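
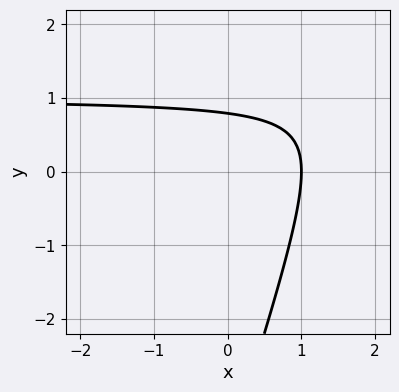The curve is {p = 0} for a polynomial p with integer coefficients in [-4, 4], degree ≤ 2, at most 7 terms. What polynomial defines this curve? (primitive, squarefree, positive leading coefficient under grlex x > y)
3*x*y - y^2 - 3*x - 3*y + 3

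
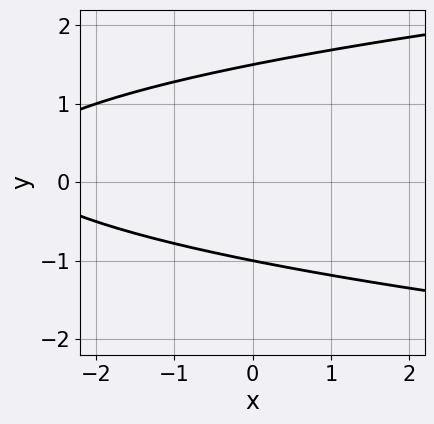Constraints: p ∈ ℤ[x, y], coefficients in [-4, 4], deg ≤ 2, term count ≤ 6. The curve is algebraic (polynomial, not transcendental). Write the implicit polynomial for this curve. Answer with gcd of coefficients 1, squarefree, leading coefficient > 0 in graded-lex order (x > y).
1. deg p = 2. No degree-1 curve has this shape.
2. From the axis intercepts and sections: it crosses the y-axis at the gridline y = -1; the curve avoids every integer x-axis point in the box.
3. Assembling these constraints gives the stated polynomial.

2*y^2 - x - y - 3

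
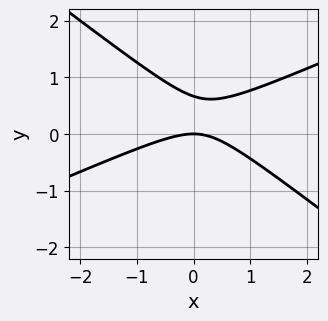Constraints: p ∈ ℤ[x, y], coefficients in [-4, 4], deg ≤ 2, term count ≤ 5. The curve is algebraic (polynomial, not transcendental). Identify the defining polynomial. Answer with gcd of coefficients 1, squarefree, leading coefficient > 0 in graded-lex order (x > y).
x^2 - x*y - 3*y^2 + 2*y

1. The degree is 2 — no degree-1 curve has this shape.
2. Checking where it meets the axes: one x-axis crossing is at x = 0; one y-axis crossing is at y = 0.
3. These observations pin down the coefficients.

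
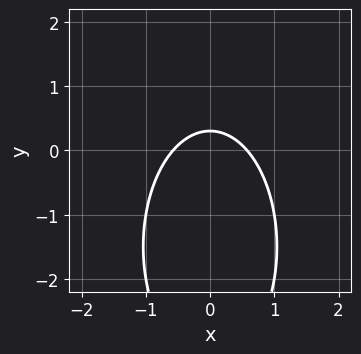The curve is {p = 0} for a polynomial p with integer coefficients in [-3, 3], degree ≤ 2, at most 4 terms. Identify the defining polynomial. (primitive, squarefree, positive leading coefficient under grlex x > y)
1. The degree is 2 — no degree-1 curve has this shape.
2. Symmetries: mirror symmetry x ↦ −x ⇒ only even powers of x.
3. Fitting integer coefficients to these (and the overall shape) gives p.

3*x^2 + y^2 + 3*y - 1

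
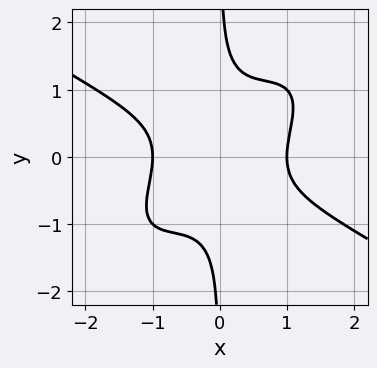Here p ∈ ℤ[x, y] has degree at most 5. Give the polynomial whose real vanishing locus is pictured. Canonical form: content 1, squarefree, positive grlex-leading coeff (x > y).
x^4 - 2*x^2*y^2 + 2*x*y^3 - 1

(a) The degree is 4 — no degree-3 curve has this shape.
(b) From the visible intercepts: the curve avoids every integer y-axis point in the box; the x-axis gridline crossings are at x ∈ {-1, 1}.
(c) Solving for integer coefficients yields p as stated.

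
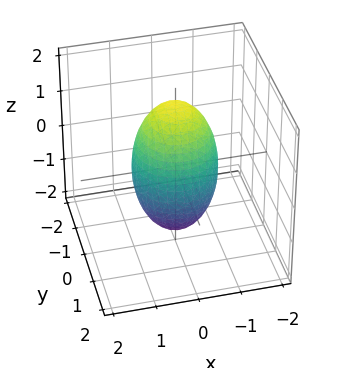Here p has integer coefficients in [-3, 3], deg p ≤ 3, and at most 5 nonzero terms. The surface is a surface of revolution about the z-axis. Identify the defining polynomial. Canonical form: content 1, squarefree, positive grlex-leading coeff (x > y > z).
First, the degree is 2 — a generic line meets the surface in up to 2 points.
Next, by symmetry, every cross-section ⟂ z is a circle, so x, y appear only via x² + y².
Then, observable constraints: a circular section at z = 1 has radius between 0 and 1; the y-axis gridline crossings are at y ∈ {-1, 1}.
Finally, putting this together gives p. Check: (-1, 0, 0) on the x-axis lies on the surface, and p(-1, 0, 0) = 0. ✓

3*x^2 + 3*y^2 + z^2 - 3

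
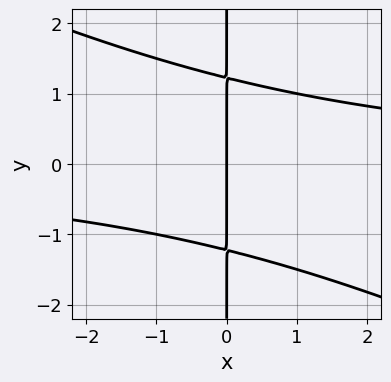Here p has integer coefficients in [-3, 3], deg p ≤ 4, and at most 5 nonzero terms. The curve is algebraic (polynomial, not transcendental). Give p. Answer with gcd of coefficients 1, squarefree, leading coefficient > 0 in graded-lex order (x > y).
x^2*y + 2*x*y^2 - 3*x

1. The degree is 3 — no degree-2 curve has this shape.
2. From the axis intercepts and sections: one x-axis crossing is at x = 0; every point of the y-axis in the box is on the curve.
3. These observations pin down the coefficients.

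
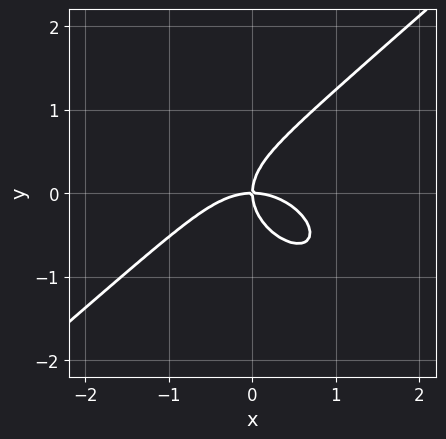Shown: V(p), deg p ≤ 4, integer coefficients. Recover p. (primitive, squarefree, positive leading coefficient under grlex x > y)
2*x^3 - 3*y^3 + 3*x*y

(a) deg p = 3.
(b) From the visible intercepts: it meets the y-axis at y = 0 (among the integer gridlines); it crosses the x-axis at the gridline x = 0.
(c) Fitting integer coefficients to these (and the overall shape) gives p.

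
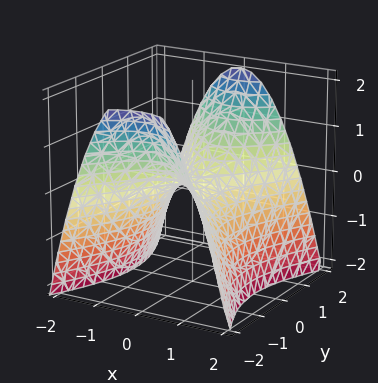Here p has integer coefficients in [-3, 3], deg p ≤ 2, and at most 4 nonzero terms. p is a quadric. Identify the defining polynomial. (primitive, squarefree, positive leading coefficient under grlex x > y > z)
2*x^2 - y^2 + 2*z

Degree: a hyperbolic paraboloid; a quadric, so deg p = 2.
Symmetries: it's symmetric under y → −y, forcing even powers of y; the x ↦ −x reflection is a symmetry, so x appears only in even powers.
From the axis intercepts and sections: it meets the z-axis at z = 0 (among the integer gridlines); it crosses the y-axis at the gridline y = 0.
Fitting integer coefficients to these (and the overall shape) gives p.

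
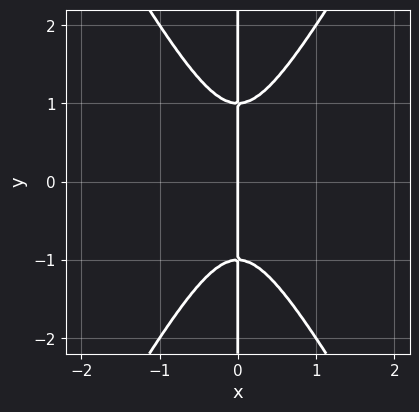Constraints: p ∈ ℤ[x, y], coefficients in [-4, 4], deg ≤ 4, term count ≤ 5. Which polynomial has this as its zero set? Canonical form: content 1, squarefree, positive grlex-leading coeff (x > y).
3*x^3 - x*y^2 + x

Degree: the shape is more complex than any degree-2 curve, so deg p = 3.
Symmetries: the y ↦ −y reflection is a symmetry, so y appears only in even powers.
From the axis intercepts and sections: every point of the y-axis in the box is on the curve; it crosses the x-axis at the gridline x = 0.
Fitting integer coefficients to these (and the overall shape) gives p.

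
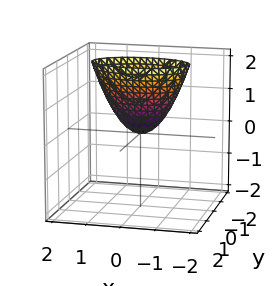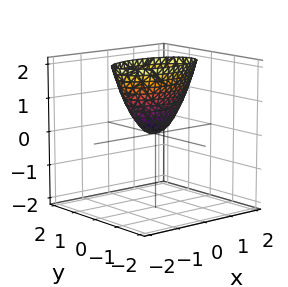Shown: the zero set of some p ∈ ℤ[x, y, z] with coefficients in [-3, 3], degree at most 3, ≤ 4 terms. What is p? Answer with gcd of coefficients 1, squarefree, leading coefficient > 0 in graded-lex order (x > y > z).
(a) Degree: a paraboloid; a quadric, so deg p = 2.
(b) Symmetries: it's symmetric under y → −y, forcing even powers of y; the x ↦ −x reflection is a symmetry, so x appears only in even powers.
(c) Reading off the gridlines: it meets the x-axis at x = 0 (among the integer gridlines); it crosses the y-axis at the gridline y = 0; it meets the z-axis at z = 0 (among the integer gridlines).
(d) Solving for integer coefficients yields p as stated.

x^2 + 3*y^2 - z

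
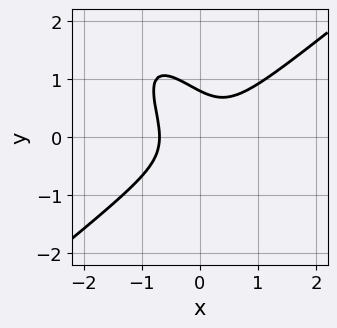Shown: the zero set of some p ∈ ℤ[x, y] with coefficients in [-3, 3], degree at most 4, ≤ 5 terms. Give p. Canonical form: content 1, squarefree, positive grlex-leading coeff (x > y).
3*x^3 - 3*x*y^2 - 2*y^3 + 1

(a) deg p = 3.
(b) Matching integer coefficients to the picture gives p.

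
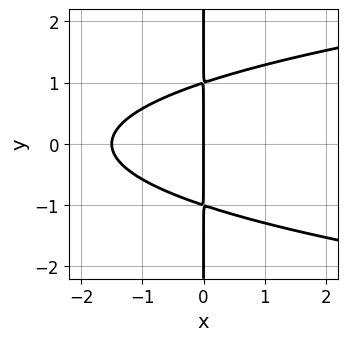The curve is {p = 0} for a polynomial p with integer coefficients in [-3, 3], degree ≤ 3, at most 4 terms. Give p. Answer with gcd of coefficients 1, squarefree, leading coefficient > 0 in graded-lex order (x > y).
3*x*y^2 - 2*x^2 - 3*x

The degree is 3 — a generic line meets the curve in up to 3 points.
Symmetries: the y ↦ −y reflection is a symmetry, so y appears only in even powers.
Observable constraints: it crosses the x-axis at the gridline x = 0; the visible y-axis segment lies entirely on the curve.
These observations pin down the coefficients.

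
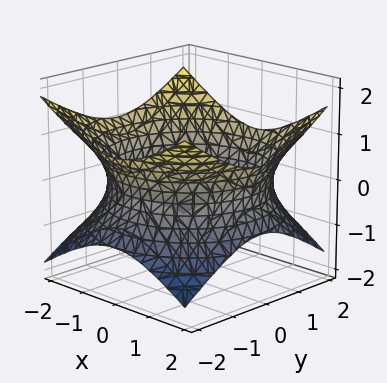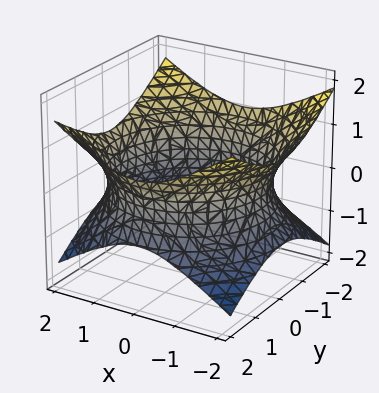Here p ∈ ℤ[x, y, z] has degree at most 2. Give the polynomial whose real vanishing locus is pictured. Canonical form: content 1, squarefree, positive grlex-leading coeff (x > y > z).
The degree is 2 — one connected sheet with a waist; a quadric.
Symmetries: rotational symmetry about the z-axis ⇒ p depends on x, y only through x² + y²; the z ↦ −z reflection is a symmetry, so z appears only in even powers.
Against the integer gridlines: it misses every integer gridline on the z-axis; a circular section at z = 0 has radius between 1 and 2.
Fitting integer coefficients to these (and the overall shape) gives p.

x^2 + y^2 - 2*z^2 - 3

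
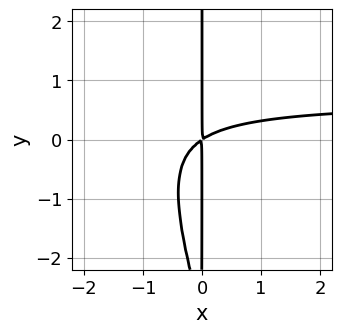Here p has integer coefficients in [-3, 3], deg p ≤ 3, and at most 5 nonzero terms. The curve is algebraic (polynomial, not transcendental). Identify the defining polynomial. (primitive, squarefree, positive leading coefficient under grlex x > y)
3*x^2*y + x*y^2 - 2*x^2 + 3*x*y

First, deg p = 3. No degree-2 curve has this shape.
Then, against the integer gridlines: every point of the y-axis in the box is on the curve.
Finally, matching integer coefficients to the picture gives p.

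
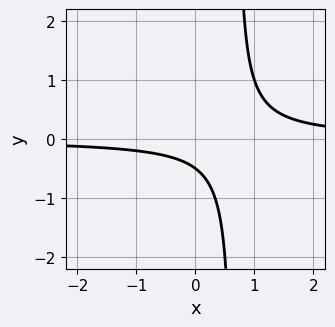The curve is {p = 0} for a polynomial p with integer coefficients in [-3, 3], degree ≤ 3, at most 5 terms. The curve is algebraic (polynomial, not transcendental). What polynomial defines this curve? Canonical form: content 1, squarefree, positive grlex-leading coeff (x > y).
The degree is 2 — no degree-1 curve has this shape.
From the visible intercepts: it misses every integer gridline on the x-axis.
These observations pin down the coefficients.

3*x*y - 2*y - 1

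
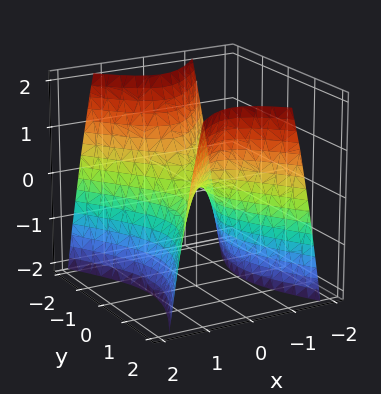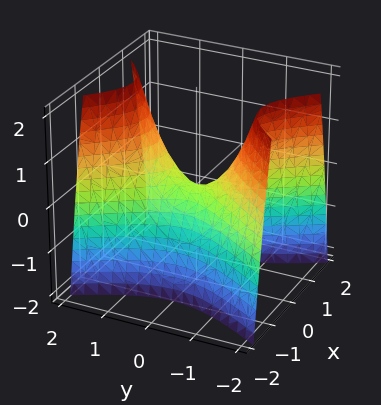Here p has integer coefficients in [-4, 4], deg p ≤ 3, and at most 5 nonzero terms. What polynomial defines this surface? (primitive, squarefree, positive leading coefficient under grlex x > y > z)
2*x^2 - y^2 + z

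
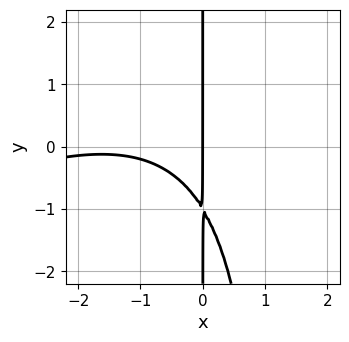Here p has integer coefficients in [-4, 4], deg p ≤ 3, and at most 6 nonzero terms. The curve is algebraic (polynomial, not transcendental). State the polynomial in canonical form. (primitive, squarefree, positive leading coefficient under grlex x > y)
(a) deg p = 3. The shape is more complex than any degree-2 curve.
(b) Against the integer gridlines: every point of the y-axis in the box is on the curve; one x-axis crossing is at x = 0.
(c) Matching integer coefficients to the picture gives p.

x^3 - 2*x^2*y + 3*x^2 + 3*x*y + 3*x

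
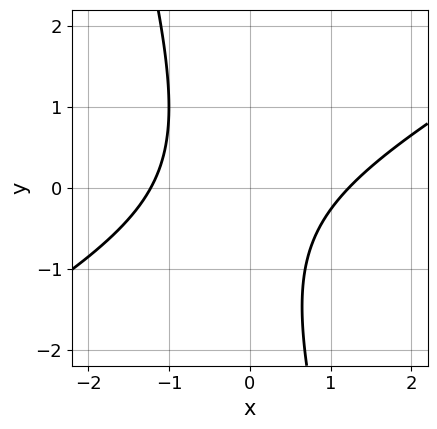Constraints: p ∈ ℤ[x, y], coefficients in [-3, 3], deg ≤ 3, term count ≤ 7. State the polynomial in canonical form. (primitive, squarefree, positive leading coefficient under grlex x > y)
2*x^2 - 3*x*y - y^2 - y - 3

deg p = 2. No degree-1 curve has this shape.
From the visible intercepts: it misses every integer gridline on the y-axis.
Assembling these constraints gives the stated polynomial.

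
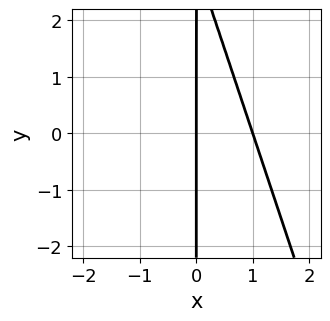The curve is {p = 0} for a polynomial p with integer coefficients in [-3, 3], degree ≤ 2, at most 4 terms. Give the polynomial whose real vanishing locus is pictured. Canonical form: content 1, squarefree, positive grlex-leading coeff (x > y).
3*x^2 + x*y - 3*x

(a) deg p = 2. A generic line meets the curve in up to 2 points.
(b) From the axis intercepts and sections: among the integer gridlines, it crosses the x-axis at x ∈ {0, 1}; every point of the y-axis in the box is on the curve.
(c) These observations pin down the coefficients.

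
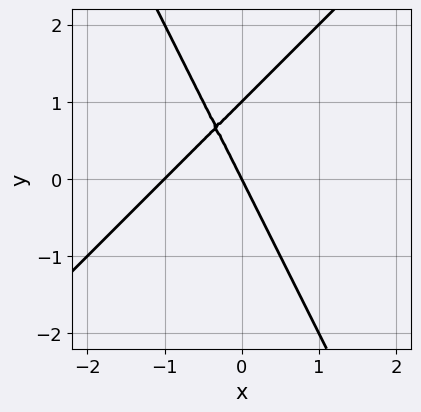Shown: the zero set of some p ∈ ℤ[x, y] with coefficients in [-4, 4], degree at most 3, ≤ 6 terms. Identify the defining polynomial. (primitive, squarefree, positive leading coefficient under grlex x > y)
2*x^2 - x*y - y^2 + 2*x + y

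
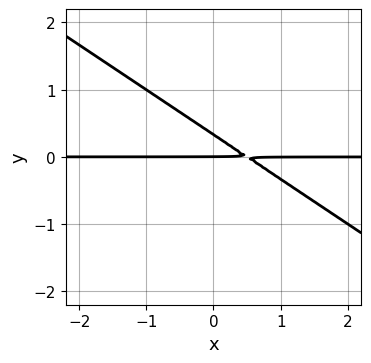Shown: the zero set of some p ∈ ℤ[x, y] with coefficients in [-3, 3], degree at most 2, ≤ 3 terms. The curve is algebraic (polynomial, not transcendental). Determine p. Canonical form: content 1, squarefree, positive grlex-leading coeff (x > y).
Degree: the shape is more complex than any degree-1 curve, so deg p = 2.
Observable constraints: every point of the x-axis in the box is on the curve; one y-axis crossing is at y = 0.
Together with the visible shape, these determine p as stated.

2*x*y + 3*y^2 - y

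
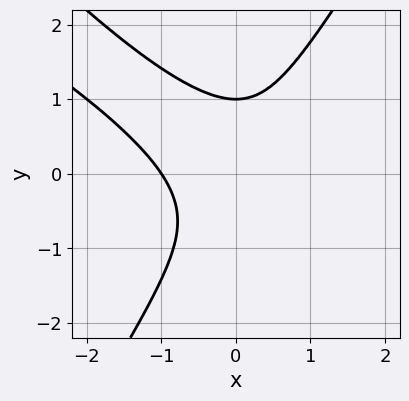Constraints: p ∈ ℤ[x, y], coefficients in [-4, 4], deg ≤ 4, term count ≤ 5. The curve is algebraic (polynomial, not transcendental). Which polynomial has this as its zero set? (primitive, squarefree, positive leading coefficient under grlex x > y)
First, degree: the shape is more complex than any degree-2 curve, so deg p = 3.
Then, checking where it meets the axes: one x-axis crossing is at x = -1; it meets the y-axis at y = 1 (among the integer gridlines).
Finally, these observations pin down the coefficients.

x^3 + 2*x^2*y - y^3 + 1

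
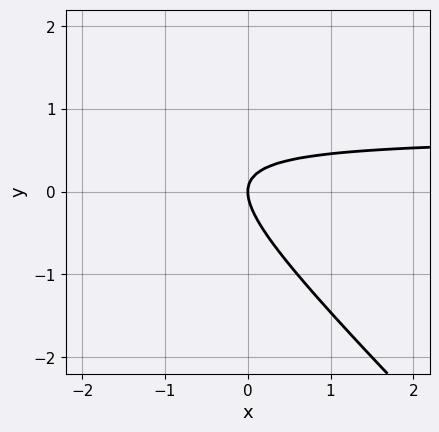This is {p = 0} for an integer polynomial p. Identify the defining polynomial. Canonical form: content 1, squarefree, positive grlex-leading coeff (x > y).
3*x*y + 3*y^2 - 2*x

deg p = 2.
From the visible intercepts: one x-axis crossing is at x = 0; one y-axis crossing is at y = 0.
Fitting integer coefficients to these (and the overall shape) gives p.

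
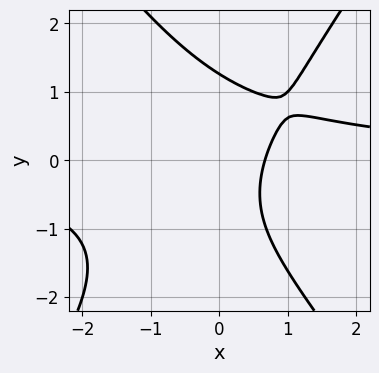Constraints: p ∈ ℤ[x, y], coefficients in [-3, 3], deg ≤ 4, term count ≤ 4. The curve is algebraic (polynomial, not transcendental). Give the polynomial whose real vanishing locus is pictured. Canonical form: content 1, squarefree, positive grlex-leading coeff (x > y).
(a) The degree is 3 — the shape is more complex than any degree-2 curve.
(b) Solving for integer coefficients yields p as stated.

2*x^2*y - y^3 - 3*x + 2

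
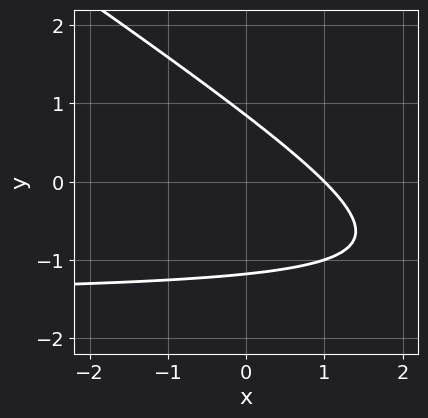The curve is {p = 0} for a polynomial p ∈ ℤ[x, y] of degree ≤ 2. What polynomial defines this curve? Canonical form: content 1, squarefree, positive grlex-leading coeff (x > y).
2*x*y + 3*y^2 + 3*x + y - 3

1. Degree: no degree-1 curve has this shape, so deg p = 2.
2. From the axis intercepts and sections: it meets the x-axis at x = 1 (among the integer gridlines).
3. Solving for integer coefficients yields p as stated.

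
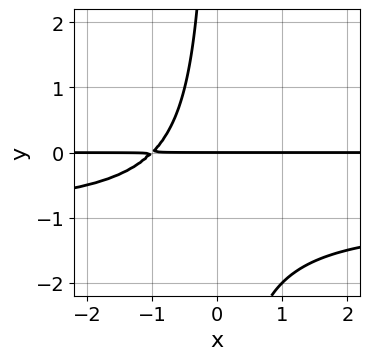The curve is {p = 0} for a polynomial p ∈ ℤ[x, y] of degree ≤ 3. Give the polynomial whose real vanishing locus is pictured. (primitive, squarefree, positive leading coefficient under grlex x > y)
(a) deg p = 3.
(b) From the visible intercepts: the visible x-axis segment lies entirely on the curve; it crosses the y-axis at the gridline y = 0.
(c) Fitting integer coefficients to these (and the overall shape) gives p.

x*y^2 + x*y + y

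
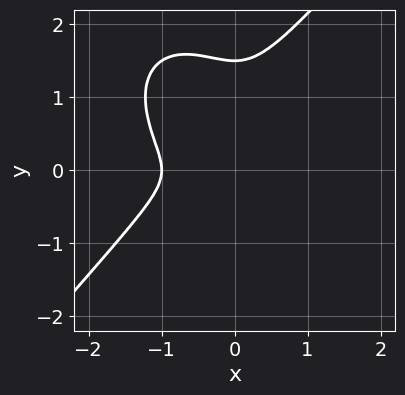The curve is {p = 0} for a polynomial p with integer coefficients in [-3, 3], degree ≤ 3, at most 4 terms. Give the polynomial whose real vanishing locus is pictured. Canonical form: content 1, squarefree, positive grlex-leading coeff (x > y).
The degree is 3 — no degree-2 curve has this shape.
Reading off the gridlines: one x-axis crossing is at x = -1.
Matching integer coefficients to the picture gives p.

3*x^3 - 2*y^3 + 3*x^2 + 3*y^2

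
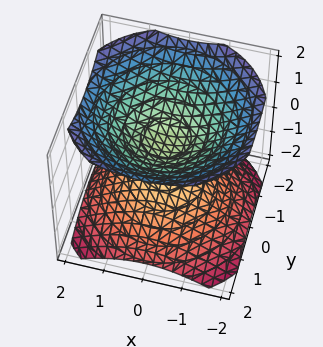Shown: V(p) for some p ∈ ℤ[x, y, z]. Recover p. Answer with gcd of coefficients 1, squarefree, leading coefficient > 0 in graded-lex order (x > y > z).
First, there are 2 components.
Next, deg p = 2.
Next, symmetries: mirror symmetry z ↦ −z ⇒ only even powers of z; rotational symmetry about the z-axis ⇒ p depends on x, y only through x² + y².
Next, against the integer gridlines: no y-intercept at any integer in the box; it misses every integer gridline on the x-axis.
Finally, solving for integer coefficients yields p as stated.

2*x^2 + 2*y^2 - 3*z^2 + 1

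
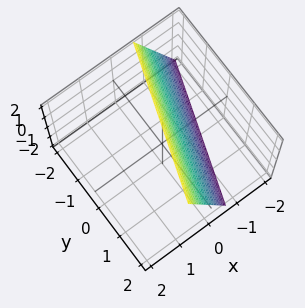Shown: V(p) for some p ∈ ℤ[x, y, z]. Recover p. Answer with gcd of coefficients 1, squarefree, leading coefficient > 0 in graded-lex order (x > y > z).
3*x - y - z + 2

First, degree: the surface is flat (a plane), so deg p = 1.
Then, reading off the gridlines: it crosses the z-axis at the gridline z = 2; one y-axis crossing is at y = 2.
Finally, the integer polynomial consistent with all of this is the stated p.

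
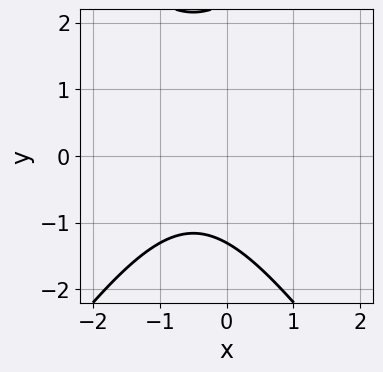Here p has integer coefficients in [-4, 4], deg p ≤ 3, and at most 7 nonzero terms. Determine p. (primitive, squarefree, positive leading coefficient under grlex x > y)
2*x^2 - y^2 + 2*x + y + 3

The degree is 2 — the shape is more complex than any degree-1 curve.
Checking where it meets the axes: no x-intercept at any integer in the box.
Matching integer coefficients to the picture gives p.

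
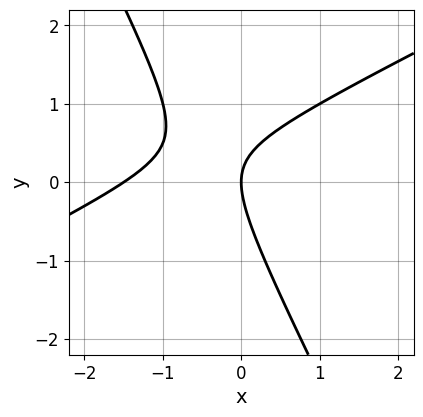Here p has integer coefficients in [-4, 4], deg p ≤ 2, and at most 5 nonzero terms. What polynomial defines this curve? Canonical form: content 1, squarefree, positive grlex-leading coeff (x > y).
2*x^2 - 3*x*y - 2*y^2 + 3*x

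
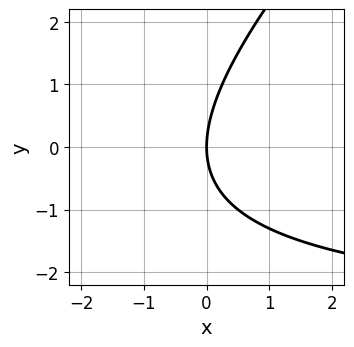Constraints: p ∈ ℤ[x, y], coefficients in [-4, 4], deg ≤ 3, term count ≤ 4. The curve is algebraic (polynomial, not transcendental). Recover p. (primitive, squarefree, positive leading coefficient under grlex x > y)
x*y - y^2 + 3*x

First, the degree is 2 — a generic line meets the curve in up to 2 points.
Next, from the visible intercepts: it meets the x-axis at x = 0 (among the integer gridlines); it crosses the y-axis at the gridline y = 0.
Finally, putting this together gives p.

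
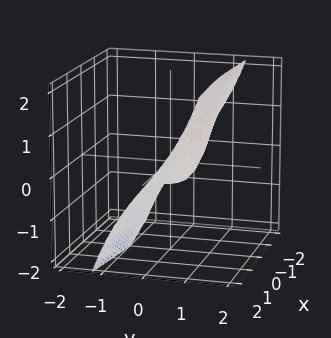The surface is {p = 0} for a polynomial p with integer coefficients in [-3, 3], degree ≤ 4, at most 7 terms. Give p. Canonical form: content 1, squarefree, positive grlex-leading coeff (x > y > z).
1. The degree is 3 — a generic line meets the surface in up to 3 points.
2. Observable constraints: the surface avoids every integer x-axis point in the box.
3. These observations pin down the coefficients.

3*x^2*y - 2*x^2*z + 3*y^3 - 2*z - 1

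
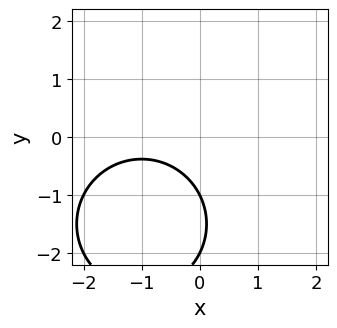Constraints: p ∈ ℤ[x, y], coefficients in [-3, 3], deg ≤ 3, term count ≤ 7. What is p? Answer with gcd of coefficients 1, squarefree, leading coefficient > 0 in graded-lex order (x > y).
(a) deg p = 2. No degree-1 curve has this shape.
(b) Observable constraints: among the integer gridlines, it crosses the y-axis at y ∈ {-2, -1}; no x-intercept at any integer in the box.
(c) Putting this together gives p.

x^2 + y^2 + 2*x + 3*y + 2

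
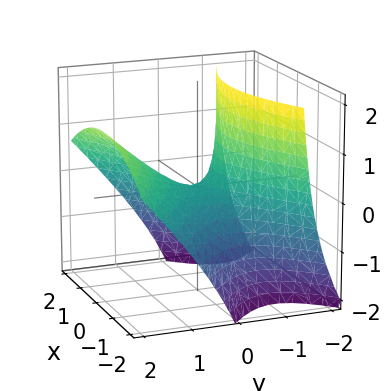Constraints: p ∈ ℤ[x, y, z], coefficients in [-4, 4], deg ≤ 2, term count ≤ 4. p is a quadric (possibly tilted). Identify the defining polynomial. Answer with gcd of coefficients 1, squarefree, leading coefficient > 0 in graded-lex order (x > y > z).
First, degree: the shape is more complex than any degree-1 surface, so deg p = 2.
Next, from the visible intercepts: one z-axis crossing is at z = 0; it meets the y-axis at y = 0 (among the integer gridlines); it meets the x-axis at x = 0 (among the integer gridlines).
Finally, the integer polynomial consistent with all of this is the stated p.

x^2 - 2*y^2 + 2*y*z + 2*z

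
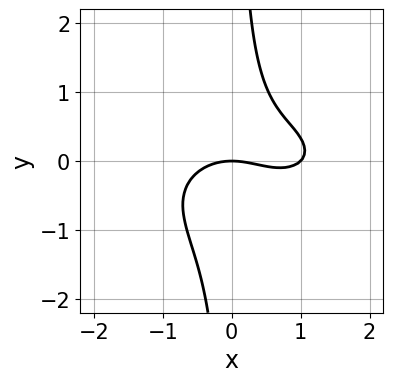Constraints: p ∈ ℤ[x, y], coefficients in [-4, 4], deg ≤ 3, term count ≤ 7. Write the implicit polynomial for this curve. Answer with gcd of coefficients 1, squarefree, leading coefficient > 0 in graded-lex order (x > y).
x^3 + 3*x*y^2 - x^2 + x*y - 2*y

First, degree: the shape is more complex than any degree-2 curve, so deg p = 3.
Next, checking where it meets the axes: one y-axis crossing is at y = 0; among the integer gridlines, it crosses the x-axis at x ∈ {0, 1}.
Finally, solving for integer coefficients yields p as stated.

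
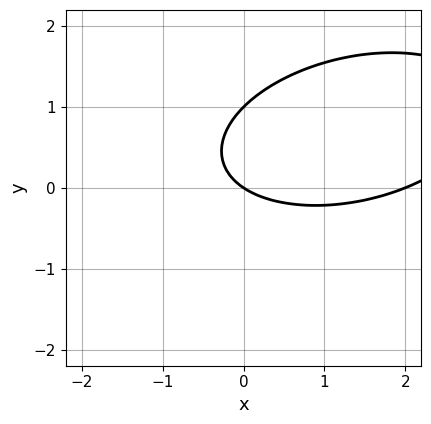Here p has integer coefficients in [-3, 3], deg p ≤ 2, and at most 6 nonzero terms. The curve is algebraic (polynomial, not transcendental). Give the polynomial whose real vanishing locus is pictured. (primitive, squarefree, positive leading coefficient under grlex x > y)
deg p = 2. No degree-1 curve has this shape.
From the visible intercepts: among the integer gridlines, it crosses the y-axis at y ∈ {0, 1}; among the integer gridlines, it crosses the x-axis at x ∈ {0, 2}.
Together with the visible shape, these determine p as stated.

x^2 - x*y + 3*y^2 - 2*x - 3*y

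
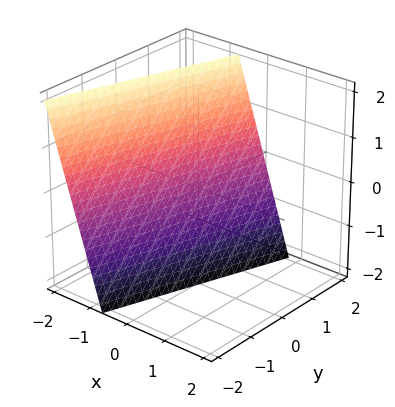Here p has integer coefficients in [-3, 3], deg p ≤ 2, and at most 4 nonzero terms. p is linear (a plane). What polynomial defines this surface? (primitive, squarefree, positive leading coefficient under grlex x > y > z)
3*x - y + z + 2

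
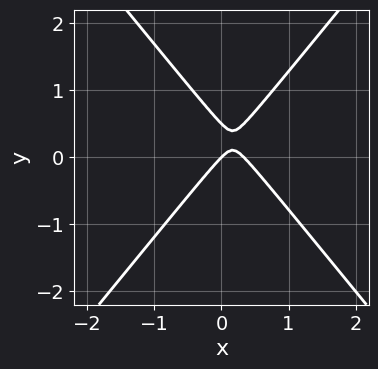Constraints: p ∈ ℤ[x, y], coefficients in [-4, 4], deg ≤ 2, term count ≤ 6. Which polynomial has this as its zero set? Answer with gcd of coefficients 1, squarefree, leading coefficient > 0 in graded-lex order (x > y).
1. deg p = 2. The shape is more complex than any degree-1 curve.
2. From the axis intercepts and sections: it crosses the y-axis at the gridline y = 0; it meets the x-axis at x = 0 (among the integer gridlines).
3. Together with the visible shape, these determine p as stated.

3*x^2 - 2*y^2 - x + y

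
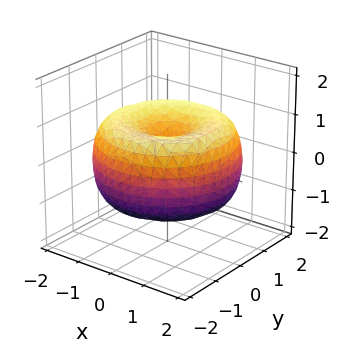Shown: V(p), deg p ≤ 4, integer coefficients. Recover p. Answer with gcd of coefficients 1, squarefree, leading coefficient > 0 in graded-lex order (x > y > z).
x^4 + 2*x^2*y^2 + y^4 - 3*x^2 - 3*y^2 + 3*z^2 - 1

Degree: the shape is more complex than any degree-3 surface, so deg p = 4.
Symmetries: every cross-section ⟂ z is a circle, so x, y appear only via x² + y².
Observable constraints: a circular section at z = 1 has radius exactly 1.
The integer polynomial consistent with all of this is the stated p.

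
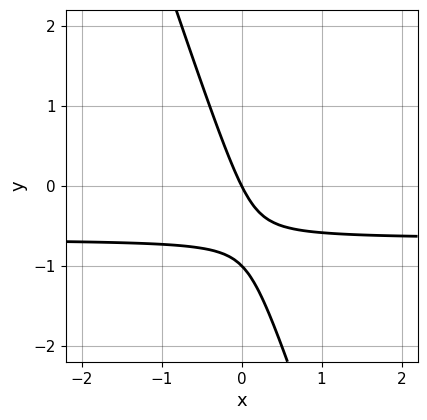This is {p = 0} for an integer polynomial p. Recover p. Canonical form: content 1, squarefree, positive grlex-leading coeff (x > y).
1. Degree: no degree-1 curve has this shape, so deg p = 2.
2. Checking where it meets the axes: it crosses the x-axis at the gridline x = 0; the y-axis gridline crossings are at y ∈ {-1, 0}.
3. Solving for integer coefficients yields p as stated.

3*x*y + y^2 + 2*x + y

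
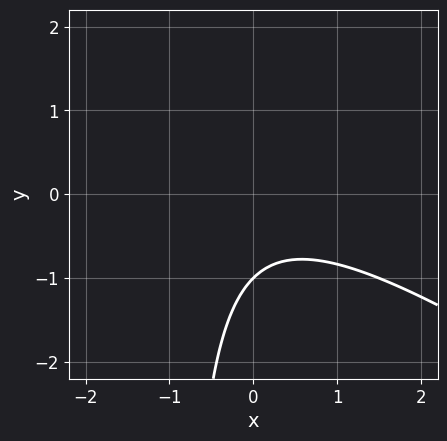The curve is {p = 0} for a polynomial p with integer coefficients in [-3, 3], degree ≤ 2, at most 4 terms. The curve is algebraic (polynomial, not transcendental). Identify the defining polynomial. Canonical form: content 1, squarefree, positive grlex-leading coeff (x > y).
(a) The degree is 2 — no degree-1 curve has this shape.
(b) From the visible intercepts: one y-axis crossing is at y = -1; the curve avoids every integer x-axis point in the box.
(c) Together with the visible shape, these determine p as stated.

2*x^2 + 3*x*y + 3*y + 3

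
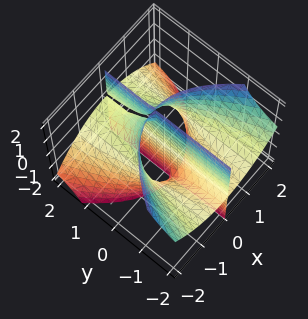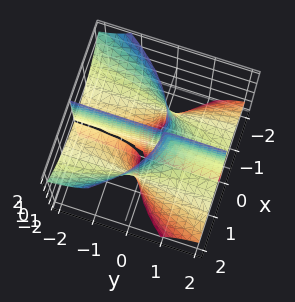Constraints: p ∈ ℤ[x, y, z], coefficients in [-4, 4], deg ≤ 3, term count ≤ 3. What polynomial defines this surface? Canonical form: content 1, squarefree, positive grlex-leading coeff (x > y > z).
I count 2 distinct pieces. They look like related sheets of one shape, so recover p as a whole.
deg p = 3. A generic line meets the surface in up to 3 points.
Reading off the gridlines: every point of the y-axis in the box is on the surface; every point of the z-axis in the box is on the surface; among the integer gridlines, it crosses the x-axis at x ∈ {-1, 0, 1}.
Together with the visible shape, these determine p as stated.

2*x^3 + 3*x*y*z - 2*x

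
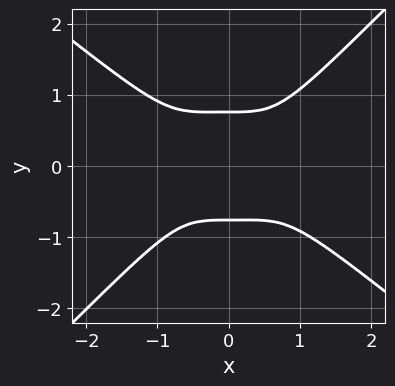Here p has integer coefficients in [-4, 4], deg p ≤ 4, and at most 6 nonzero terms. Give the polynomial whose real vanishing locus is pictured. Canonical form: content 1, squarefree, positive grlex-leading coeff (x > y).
deg p = 4. The shape is more complex than any degree-3 curve.
Against the integer gridlines: no x-intercept at any integer in the box.
Assembling these constraints gives the stated polynomial.

2*x^4 + x^3*y - 3*y^4 + 1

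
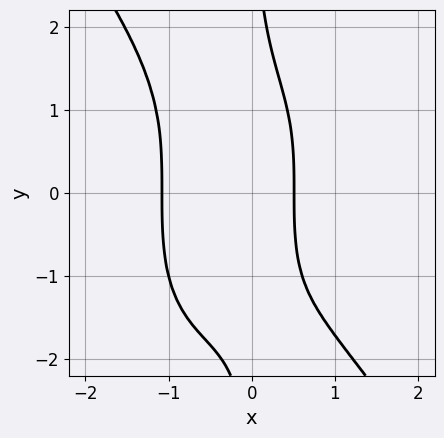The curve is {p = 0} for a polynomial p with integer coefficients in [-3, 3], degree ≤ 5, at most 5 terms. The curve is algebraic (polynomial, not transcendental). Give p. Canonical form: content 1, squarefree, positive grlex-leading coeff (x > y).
3*x^4 + x*y^3 + x^2 + 3*x - 2

(a) The degree is 4 — the shape is more complex than any degree-3 curve.
(b) From the axis intercepts and sections: the curve avoids every integer y-axis point in the box.
(c) These observations pin down the coefficients.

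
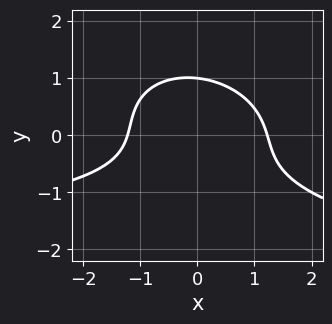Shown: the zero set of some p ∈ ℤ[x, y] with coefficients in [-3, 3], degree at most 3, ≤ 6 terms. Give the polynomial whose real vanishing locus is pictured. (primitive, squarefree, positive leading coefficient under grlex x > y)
1. The degree is 3 — no degree-2 curve has this shape.
2. From the visible intercepts: it meets the y-axis at y = 1 (among the integer gridlines).
3. The integer polynomial consistent with all of this is the stated p.

x^2*y + x*y^2 + 3*y^3 + 2*x^2 - 3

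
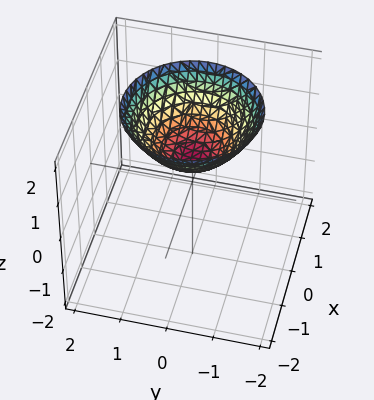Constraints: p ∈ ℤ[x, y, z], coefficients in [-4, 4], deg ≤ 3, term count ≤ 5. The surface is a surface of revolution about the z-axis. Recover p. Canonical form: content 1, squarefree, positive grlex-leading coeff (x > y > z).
1. deg p = 2. A generic line meets the surface in up to 2 points.
2. By symmetry, every cross-section ⟂ z is a circle, so x, y appear only via x² + y².
3. Reading off the gridlines: no y-intercept at any integer in the box; a circular section at z = 1 has radius between 0 and 1; the surface avoids every integer x-axis point in the box.
4. Together with the visible shape, these determine p as stated.

2*x^2 + 2*y^2 - 3*z + 2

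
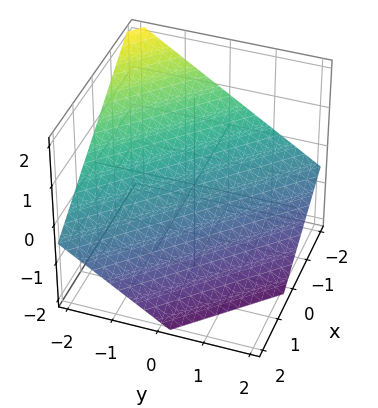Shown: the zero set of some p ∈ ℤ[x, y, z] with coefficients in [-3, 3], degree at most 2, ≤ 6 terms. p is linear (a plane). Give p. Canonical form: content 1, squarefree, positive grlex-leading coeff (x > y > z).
(a) Degree: every cross-section is a straight line — this is a plane, so deg p = 1.
(b) Against the integer gridlines: it crosses the x-axis at the gridline x = -1; it meets the y-axis at y = -1 (among the integer gridlines).
(c) Assembling these constraints gives the stated polynomial.

2*x + 2*y + 3*z + 2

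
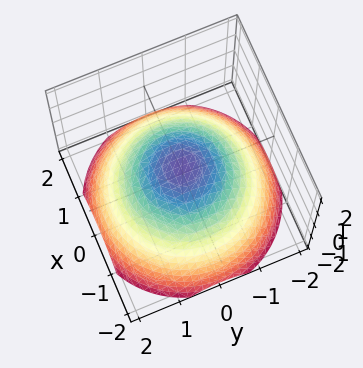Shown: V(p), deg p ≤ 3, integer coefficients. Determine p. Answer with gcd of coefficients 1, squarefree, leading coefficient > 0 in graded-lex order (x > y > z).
1. Degree: no degree-1 surface has this shape, so deg p = 2.
2. Symmetry: every cross-section ⟂ z is a circle, so x, y appear only via x² + y².
3. Checking where it meets the axes: among the integer gridlines, it crosses the y-axis at y ∈ {-1, 1}; among the integer gridlines, it crosses the x-axis at x ∈ {-1, 1}; a circular section at z = 0 has radius exactly 1.
4. Putting this together gives p.

x^2 + y^2 + 2*z - 1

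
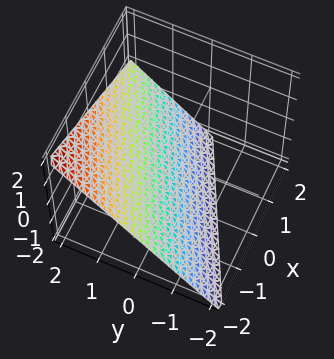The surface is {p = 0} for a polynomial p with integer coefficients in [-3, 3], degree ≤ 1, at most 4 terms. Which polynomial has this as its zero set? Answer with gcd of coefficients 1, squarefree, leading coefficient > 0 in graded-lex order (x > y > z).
x - 2*y + 2*z + 2

First, degree: every cross-section is a straight line — this is a plane, so deg p = 1.
Then, reading off the gridlines: one x-axis crossing is at x = -2; it crosses the z-axis at the gridline z = -1; it meets the y-axis at y = 1 (among the integer gridlines).
Finally, the integer polynomial consistent with all of this is the stated p.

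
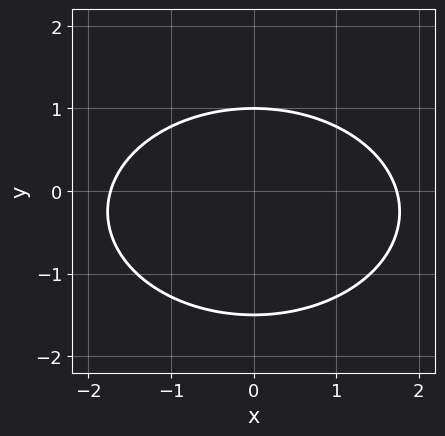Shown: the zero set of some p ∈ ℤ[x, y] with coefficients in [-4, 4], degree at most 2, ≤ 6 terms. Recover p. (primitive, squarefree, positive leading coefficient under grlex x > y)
(a) Degree: a generic line meets the curve in up to 2 points, so deg p = 2.
(b) Symmetries: the x ↦ −x reflection is a symmetry, so x appears only in even powers.
(c) From the visible intercepts: it meets the y-axis at y = 1 (among the integer gridlines).
(d) Solving for integer coefficients yields p as stated.

x^2 + 2*y^2 + y - 3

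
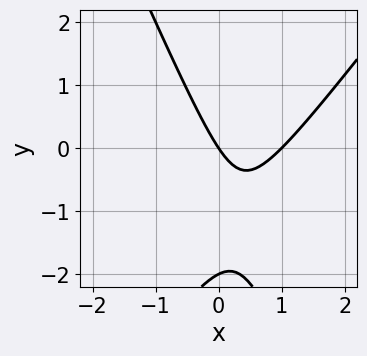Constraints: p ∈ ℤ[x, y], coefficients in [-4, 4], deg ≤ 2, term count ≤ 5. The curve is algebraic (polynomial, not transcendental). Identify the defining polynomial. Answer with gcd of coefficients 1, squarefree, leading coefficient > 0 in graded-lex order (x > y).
3*x^2 - x*y - y^2 - 3*x - 2*y

(a) Degree: a generic line meets the curve in up to 2 points, so deg p = 2.
(b) From the axis intercepts and sections: among the integer gridlines, it crosses the y-axis at y ∈ {-2, 0}; among the integer gridlines, it crosses the x-axis at x ∈ {0, 1}.
(c) Putting this together gives p.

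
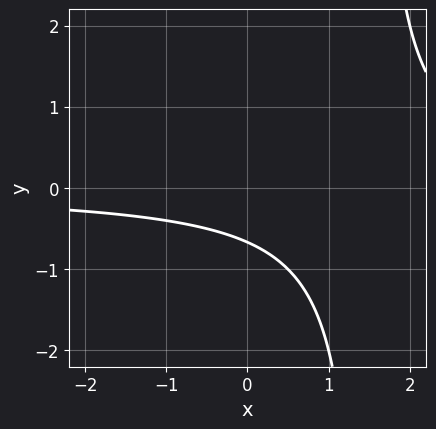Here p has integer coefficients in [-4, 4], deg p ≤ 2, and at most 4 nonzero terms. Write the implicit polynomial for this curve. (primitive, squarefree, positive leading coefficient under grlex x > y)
2*x*y - 3*y - 2

Degree: a generic line meets the curve in up to 2 points, so deg p = 2.
Checking where it meets the axes: the curve avoids every integer x-axis point in the box.
These observations pin down the coefficients.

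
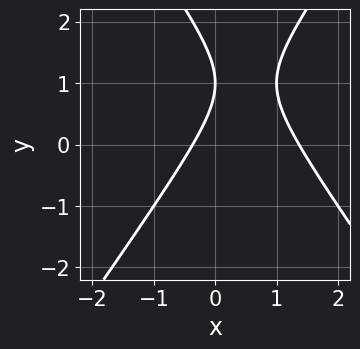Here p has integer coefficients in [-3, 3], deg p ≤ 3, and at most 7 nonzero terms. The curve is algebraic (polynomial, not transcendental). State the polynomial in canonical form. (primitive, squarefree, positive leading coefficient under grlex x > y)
2*x^2 - y^2 - 2*x + 2*y - 1

(a) The degree is 2 — the shape is more complex than any degree-1 curve.
(b) From the visible intercepts: it meets the y-axis at y = 1 (among the integer gridlines).
(c) The integer polynomial consistent with all of this is the stated p.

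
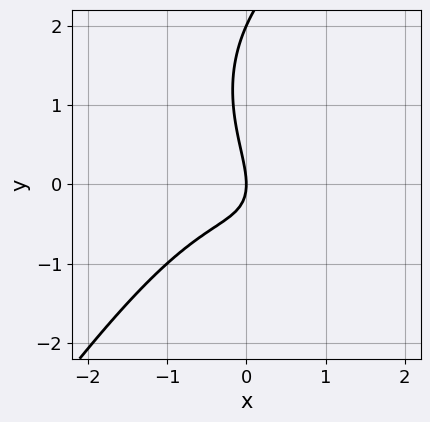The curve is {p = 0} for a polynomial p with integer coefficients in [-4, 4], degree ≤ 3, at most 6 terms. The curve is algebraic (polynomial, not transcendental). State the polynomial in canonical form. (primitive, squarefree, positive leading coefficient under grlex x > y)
3*x^3 - y^3 + 3*x*y + 2*y^2 + 3*x

1. deg p = 3.
2. Observable constraints: one x-axis crossing is at x = 0; the y-axis gridline crossings are at y ∈ {0, 2}.
3. Matching integer coefficients to the picture gives p.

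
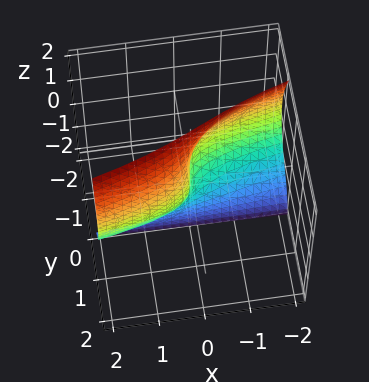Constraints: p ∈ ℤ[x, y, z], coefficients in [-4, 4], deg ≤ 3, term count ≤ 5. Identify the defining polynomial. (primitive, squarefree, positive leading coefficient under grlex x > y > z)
3*y^3 + 2*y*z^2 - x*z + y^2 - 2*x

First, degree: the shape is more complex than any degree-2 surface, so deg p = 3.
Then, from the axis intercepts and sections: every point of the z-axis in the box is on the surface; it meets the y-axis at y = 0 (among the integer gridlines); it meets the x-axis at x = 0 (among the integer gridlines).
Finally, assembling these constraints gives the stated polynomial.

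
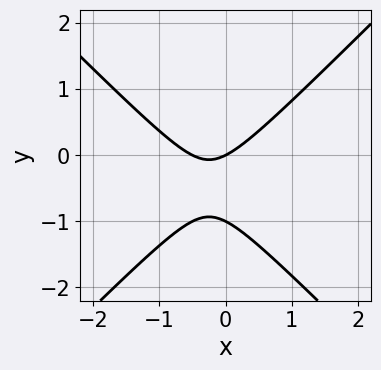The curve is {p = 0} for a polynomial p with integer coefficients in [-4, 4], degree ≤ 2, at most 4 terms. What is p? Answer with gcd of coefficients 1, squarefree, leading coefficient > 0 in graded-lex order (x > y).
(a) The degree is 2 — a generic line meets the curve in up to 2 points.
(b) Reading off the gridlines: it crosses the x-axis at the gridline x = 0; the y-axis gridline crossings are at y ∈ {-1, 0}.
(c) These observations pin down the coefficients.

2*x^2 - 2*y^2 + x - 2*y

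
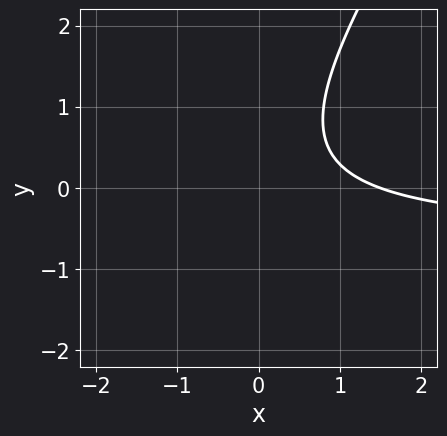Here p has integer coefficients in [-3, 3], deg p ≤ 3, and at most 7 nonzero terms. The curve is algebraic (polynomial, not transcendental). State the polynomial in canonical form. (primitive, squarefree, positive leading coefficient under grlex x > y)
3*x*y - 2*y^2 + 2*x + y - 3

1. Degree: the shape is more complex than any degree-1 curve, so deg p = 2.
2. From the visible intercepts: it misses every integer gridline on the y-axis.
3. Putting this together gives p.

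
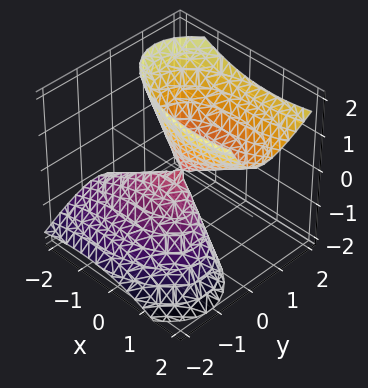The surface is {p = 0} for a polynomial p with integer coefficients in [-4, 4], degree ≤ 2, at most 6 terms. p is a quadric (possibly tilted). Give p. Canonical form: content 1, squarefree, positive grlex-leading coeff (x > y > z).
x^2 - x*z + 3*y^2 - 3*y*z - z^2

1. Degree: the shape is more complex than any degree-1 surface, so deg p = 2.
2. From the visible intercepts: it crosses the z-axis at the gridline z = 0; it meets the y-axis at y = 0 (among the integer gridlines); one x-axis crossing is at x = 0.
3. Solving for integer coefficients yields p as stated.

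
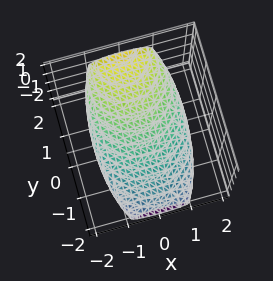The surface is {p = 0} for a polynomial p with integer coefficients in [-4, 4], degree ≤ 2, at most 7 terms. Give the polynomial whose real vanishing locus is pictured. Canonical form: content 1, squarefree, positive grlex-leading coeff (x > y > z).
x^2 + y^2 - 3*y*z + 3*z^2 - 2

1. deg p = 2. The shape is more complex than any degree-1 surface.
2. The integer polynomial consistent with all of this is the stated p.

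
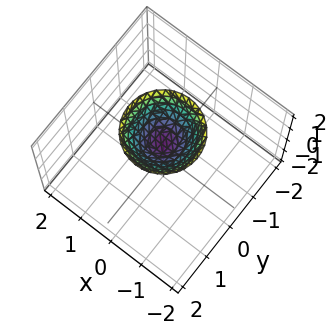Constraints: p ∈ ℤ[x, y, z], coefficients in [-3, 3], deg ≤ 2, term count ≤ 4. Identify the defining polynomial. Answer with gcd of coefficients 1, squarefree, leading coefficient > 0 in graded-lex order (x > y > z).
x^2 + y^2 - z + 1

(a) Degree: no degree-1 surface has this shape, so deg p = 2.
(b) By symmetry, the surface is invariant under rotation about z: p = q(x² + y², z).
(c) From the visible intercepts: it misses every integer gridline on the y-axis; no x-intercept at any integer in the box; a circular section at z = 2 has radius exactly 1; it crosses the z-axis at the gridline z = 1.
(d) Together with the visible shape, these determine p as stated.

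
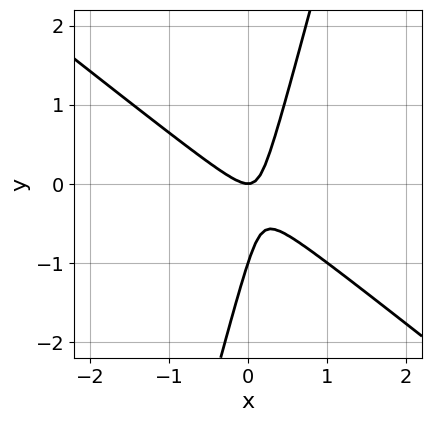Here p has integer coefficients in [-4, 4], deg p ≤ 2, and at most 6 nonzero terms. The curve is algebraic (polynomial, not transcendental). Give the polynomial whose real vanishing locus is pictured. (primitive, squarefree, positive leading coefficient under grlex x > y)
First, the degree is 2 — a generic line meets the curve in up to 2 points.
Then, against the integer gridlines: one x-axis crossing is at x = 0; among the integer gridlines, it crosses the y-axis at y ∈ {-1, 0}.
Finally, the integer polynomial consistent with all of this is the stated p.

3*x^2 + 3*x*y - y^2 - y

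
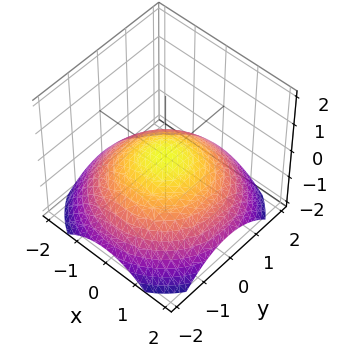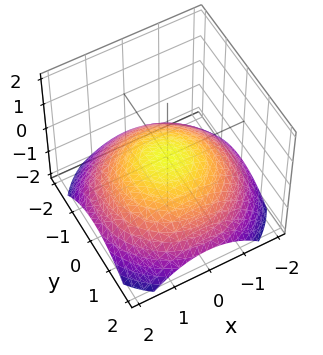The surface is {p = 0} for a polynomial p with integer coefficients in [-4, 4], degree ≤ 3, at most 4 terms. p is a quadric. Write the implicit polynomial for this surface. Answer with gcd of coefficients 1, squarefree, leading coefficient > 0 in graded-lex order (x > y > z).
x^2 + y^2 + 3*z

First, degree: a single bowl opening along one axis; a quadric, so deg p = 2.
Next, symmetries: the surface is invariant under rotation about z: p = q(x² + y², z).
Then, from the axis intercepts and sections: one z-axis crossing is at z = 0; it crosses the y-axis at the gridline y = 0; a circular section at z = -1 has radius between 1 and 2; it crosses the x-axis at the gridline x = 0.
Finally, the integer polynomial consistent with all of this is the stated p.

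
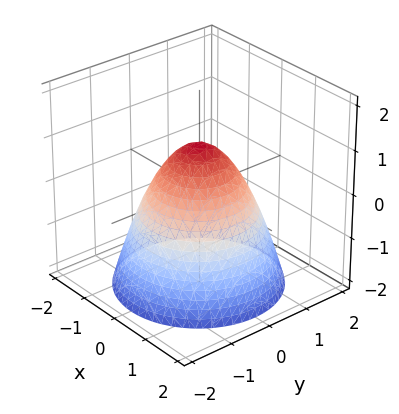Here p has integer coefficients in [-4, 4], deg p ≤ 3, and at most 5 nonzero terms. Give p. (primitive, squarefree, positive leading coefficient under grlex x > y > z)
x^2 + y^2 + z - 1

1. Degree: a generic line meets the surface in up to 2 points, so deg p = 2.
2. By symmetry, the z-axis is an axis of rotation, so x and y enter only as x² + y².
3. From the visible intercepts: the x-axis gridline crossings are at x ∈ {-1, 1}; it crosses the z-axis at the gridline z = 1; a circular section at z = -1 has radius between 1 and 2; among the integer gridlines, it crosses the y-axis at y ∈ {-1, 1}.
4. Solving for integer coefficients yields p as stated.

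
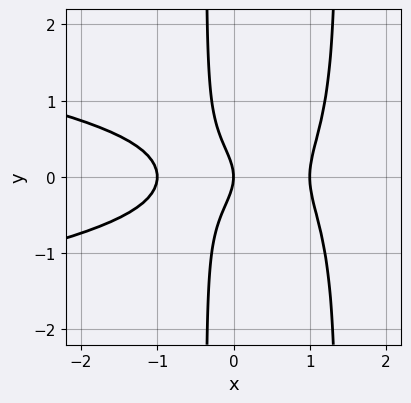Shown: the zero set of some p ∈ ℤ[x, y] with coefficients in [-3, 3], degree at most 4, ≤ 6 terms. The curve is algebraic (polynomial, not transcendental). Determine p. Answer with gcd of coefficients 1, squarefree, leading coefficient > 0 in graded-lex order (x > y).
(a) The degree is 4 — a generic line meets the curve in up to 4 points.
(b) Symmetries: the y ↦ −y reflection is a symmetry, so y appears only in even powers.
(c) Observable constraints: it crosses the y-axis at the gridline y = 0; the x-axis gridline crossings are at x ∈ {-1, 0, 1}.
(d) Solving for integer coefficients yields p as stated.

2*x^2*y^2 + x^3 - 2*x*y^2 - y^2 - x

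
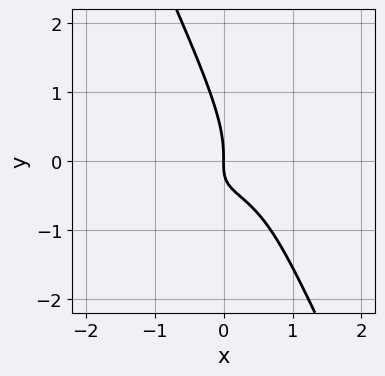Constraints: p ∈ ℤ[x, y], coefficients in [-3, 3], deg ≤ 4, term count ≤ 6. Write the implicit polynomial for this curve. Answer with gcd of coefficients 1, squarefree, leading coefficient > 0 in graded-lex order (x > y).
x^3 + 2*x*y^2 + y^3 + 2*x*y + x

1. Degree: a generic line meets the curve in up to 3 points, so deg p = 3.
2. Observable constraints: it crosses the x-axis at the gridline x = 0; it crosses the y-axis at the gridline y = 0.
3. Solving for integer coefficients yields p as stated.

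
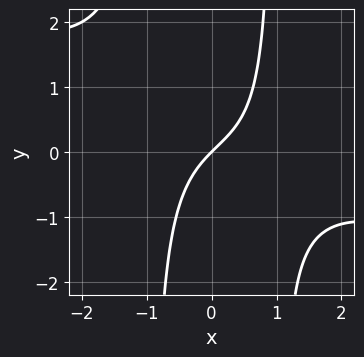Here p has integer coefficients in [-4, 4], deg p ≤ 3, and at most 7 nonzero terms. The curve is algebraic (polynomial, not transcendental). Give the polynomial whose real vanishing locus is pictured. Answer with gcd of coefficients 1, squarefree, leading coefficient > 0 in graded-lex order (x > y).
x^3 + 3*x^2*y - x^2 + 3*x - 3*y

1. Degree: no degree-2 curve has this shape, so deg p = 3.
2. Against the integer gridlines: one x-axis crossing is at x = 0; it meets the y-axis at y = 0 (among the integer gridlines).
3. These observations pin down the coefficients.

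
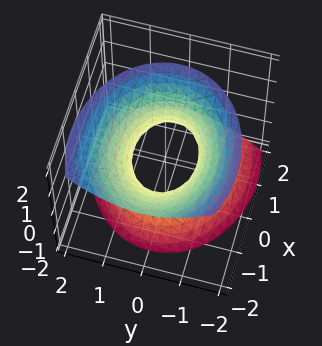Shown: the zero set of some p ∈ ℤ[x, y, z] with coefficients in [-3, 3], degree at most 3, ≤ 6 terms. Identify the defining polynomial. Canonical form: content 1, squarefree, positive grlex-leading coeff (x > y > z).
2*x^2 + 2*x*z + 3*y^2 - 2*z^2 - 2

First, the degree is 2 — the shape is more complex than any degree-1 surface.
Next, checking where it meets the axes: it misses every integer gridline on the z-axis; the x-axis gridline crossings are at x ∈ {-1, 1}.
Finally, these observations pin down the coefficients.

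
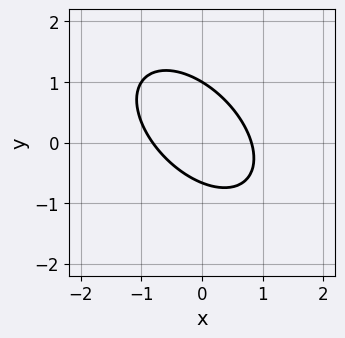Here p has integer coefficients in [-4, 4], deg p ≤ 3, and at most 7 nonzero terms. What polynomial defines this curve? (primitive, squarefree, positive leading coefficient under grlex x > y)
3*x^2 + 3*x*y + 3*y^2 - y - 2

(a) The degree is 2 — the shape is more complex than any degree-1 curve.
(b) Against the integer gridlines: it crosses the y-axis at the gridline y = 1.
(c) The integer polynomial consistent with all of this is the stated p.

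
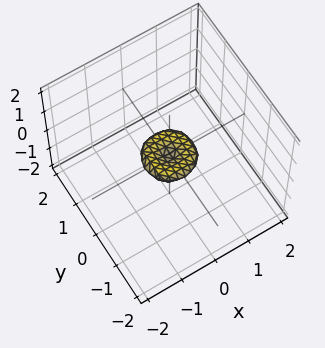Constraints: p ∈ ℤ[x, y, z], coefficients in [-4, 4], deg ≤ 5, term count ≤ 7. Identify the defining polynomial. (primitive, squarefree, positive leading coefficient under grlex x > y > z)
First, deg p = 4. The shape is more complex than any degree-3 surface.
Next, symmetries: the surface is invariant under rotation about z: p = q(x² + y², z).
Next, from the axis intercepts and sections: it meets the z-axis at z = 0 (among the integer gridlines); one x-axis crossing is at x = 0; it crosses the y-axis at the gridline y = 0; a circular section at z = 0 has radius between 0 and 1.
Finally, together with the visible shape, these determine p as stated.

2*x^4 + 4*x^2*y^2 + 2*y^4 - x^2 - y^2 + 3*z^2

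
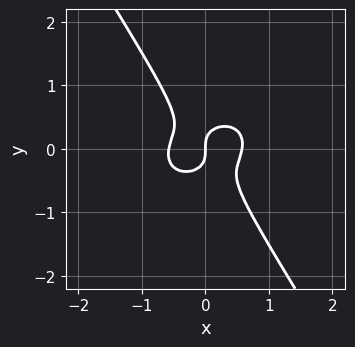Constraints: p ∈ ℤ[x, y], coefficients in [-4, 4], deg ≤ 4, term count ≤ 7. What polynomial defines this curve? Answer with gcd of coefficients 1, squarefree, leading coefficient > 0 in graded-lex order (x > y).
3*x^3 - x^2*y + 3*x*y^2 + 3*y^3 - x

(a) Degree: a generic line meets the curve in up to 3 points, so deg p = 3.
(b) Observable constraints: one y-axis crossing is at y = 0; one x-axis crossing is at x = 0.
(c) These observations pin down the coefficients.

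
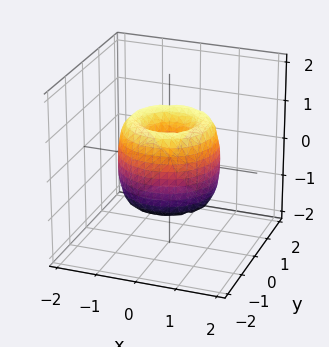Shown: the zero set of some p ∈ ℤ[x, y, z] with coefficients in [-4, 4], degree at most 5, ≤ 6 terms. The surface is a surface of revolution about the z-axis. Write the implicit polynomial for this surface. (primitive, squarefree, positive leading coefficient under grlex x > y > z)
2*x^4 + 4*x^2*y^2 + 2*y^4 - 3*x^2 - 3*y^2 + z^2

First, degree: no degree-3 surface has this shape, so deg p = 4.
Then, symmetry: the surface is invariant under rotation about z: p = q(x² + y², z).
Then, from the visible intercepts: it crosses the z-axis at the gridline z = 0; a circular section at z = -1 has radius between 0 and 1; it meets the y-axis at y = 0 (among the integer gridlines).
Finally, solving for integer coefficients yields p as stated.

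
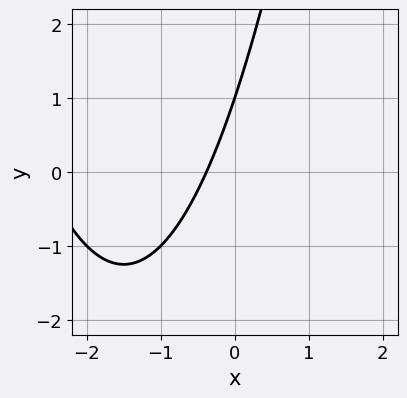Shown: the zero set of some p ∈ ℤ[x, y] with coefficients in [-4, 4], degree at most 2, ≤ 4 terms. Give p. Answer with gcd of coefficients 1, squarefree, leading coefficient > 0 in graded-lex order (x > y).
x^2 + 3*x - y + 1

The degree is 2 — the shape is more complex than any degree-1 curve.
Reading off the gridlines: it crosses the y-axis at the gridline y = 1.
These observations pin down the coefficients.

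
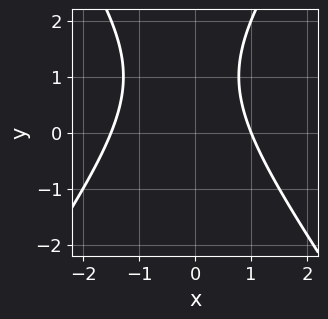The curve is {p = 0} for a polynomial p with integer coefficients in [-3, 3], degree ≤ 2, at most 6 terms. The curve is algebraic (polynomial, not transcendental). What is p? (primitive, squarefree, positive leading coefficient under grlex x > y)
2*x^2 - y^2 + x + 2*y - 3

deg p = 2. No degree-1 curve has this shape.
From the axis intercepts and sections: one x-axis crossing is at x = 1; it misses every integer gridline on the y-axis.
The integer polynomial consistent with all of this is the stated p.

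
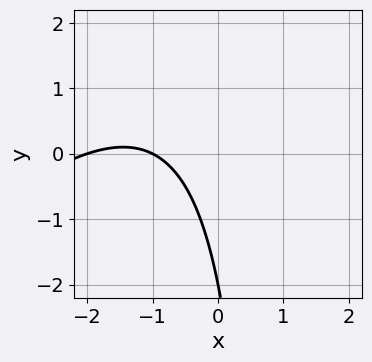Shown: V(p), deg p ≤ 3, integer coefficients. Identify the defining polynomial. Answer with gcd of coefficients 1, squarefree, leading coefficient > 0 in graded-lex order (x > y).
x^2 - x*y + 3*x + y + 2

1. Degree: the shape is more complex than any degree-1 curve, so deg p = 2.
2. From the axis intercepts and sections: it meets the y-axis at y = -2 (among the integer gridlines); among the integer gridlines, it crosses the x-axis at x ∈ {-2, -1}.
3. These observations pin down the coefficients.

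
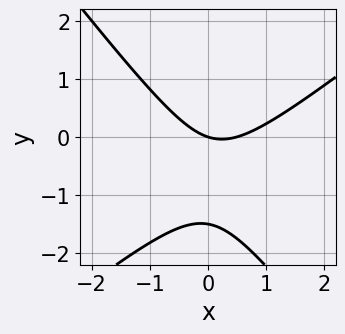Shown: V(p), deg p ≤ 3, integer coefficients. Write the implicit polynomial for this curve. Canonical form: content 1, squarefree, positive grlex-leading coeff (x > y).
2*x^2 - x*y - 2*y^2 - x - 3*y

1. The degree is 2 — the shape is more complex than any degree-1 curve.
2. Against the integer gridlines: it meets the y-axis at y = 0 (among the integer gridlines); it meets the x-axis at x = 0 (among the integer gridlines).
3. Matching integer coefficients to the picture gives p.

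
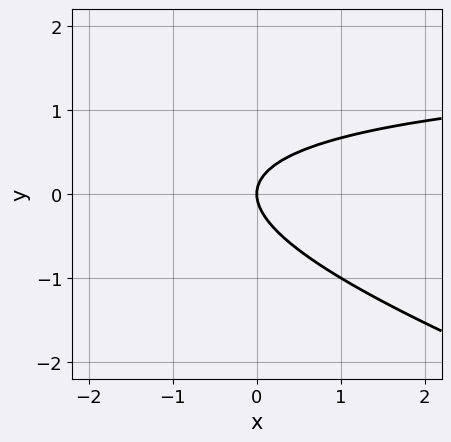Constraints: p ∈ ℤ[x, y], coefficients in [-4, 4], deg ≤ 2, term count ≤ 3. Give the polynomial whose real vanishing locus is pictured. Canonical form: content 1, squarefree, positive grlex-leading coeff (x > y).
Degree: no degree-1 curve has this shape, so deg p = 2.
Observable constraints: one x-axis crossing is at x = 0; it crosses the y-axis at the gridline y = 0.
The integer polynomial consistent with all of this is the stated p.

x*y + 3*y^2 - 2*x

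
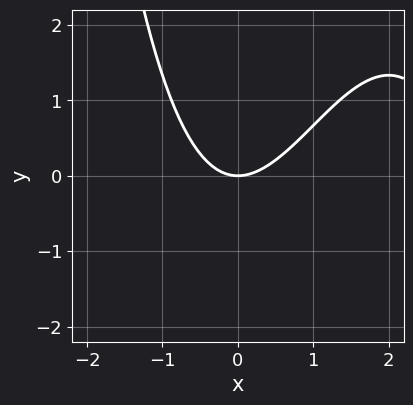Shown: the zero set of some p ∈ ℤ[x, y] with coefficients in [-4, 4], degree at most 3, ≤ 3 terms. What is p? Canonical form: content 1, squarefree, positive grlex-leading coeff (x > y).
x^3 - 3*x^2 + 3*y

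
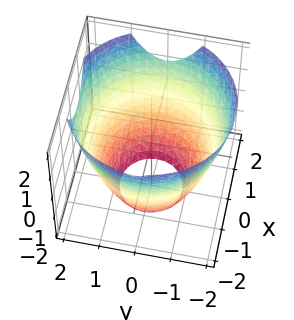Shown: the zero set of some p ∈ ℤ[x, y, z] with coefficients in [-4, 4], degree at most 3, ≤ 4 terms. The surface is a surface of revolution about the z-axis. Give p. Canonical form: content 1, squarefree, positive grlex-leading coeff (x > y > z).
x^2 + y^2 - z - 3

1. Degree: a generic line meets the surface in up to 2 points, so deg p = 2.
2. By symmetry, the surface is invariant under rotation about z: p = q(x² + y², z).
3. Checking where it meets the axes: a circular section at z = 0 has radius between 1 and 2; the surface avoids every integer z-axis point in the box.
4. Together with the visible shape, these determine p as stated.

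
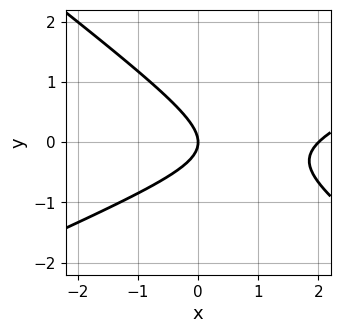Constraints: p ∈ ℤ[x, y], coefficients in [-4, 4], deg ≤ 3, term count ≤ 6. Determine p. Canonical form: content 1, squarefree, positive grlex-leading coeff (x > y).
x^2 - x*y - 3*y^2 - 2*x

First, deg p = 2.
Next, reading off the gridlines: one y-axis crossing is at y = 0; among the integer gridlines, it crosses the x-axis at x ∈ {0, 2}.
Finally, these observations pin down the coefficients.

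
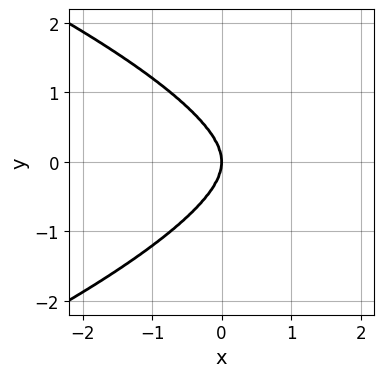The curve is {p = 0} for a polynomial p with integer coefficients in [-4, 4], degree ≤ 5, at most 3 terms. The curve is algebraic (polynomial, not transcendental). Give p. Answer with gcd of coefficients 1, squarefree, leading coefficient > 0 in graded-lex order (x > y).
deg p = 4.
Symmetries: mirror symmetry y ↦ −y ⇒ only even powers of y.
Observable constraints: it meets the y-axis at y = 0 (among the integer gridlines); it meets the x-axis at x = 0 (among the integer gridlines).
Solving for integer coefficients yields p as stated.

3*y^4 + 2*x^3 + 3*x*y^2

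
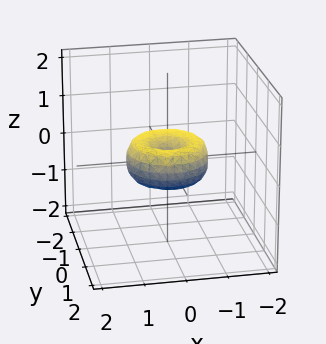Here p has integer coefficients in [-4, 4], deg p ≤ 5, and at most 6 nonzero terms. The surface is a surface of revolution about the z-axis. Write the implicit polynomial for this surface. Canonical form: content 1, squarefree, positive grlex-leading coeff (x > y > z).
The degree is 4 — no degree-3 surface has this shape.
Symmetries: the surface is invariant under rotation about z: p = q(x² + y², z).
Reading off the gridlines: it meets the z-axis at z = 0 (among the integer gridlines); the y-axis gridline crossings are at y ∈ {-1, 0, 1}; the x-axis gridline crossings are at x ∈ {-1, 0, 1}; a circular section at z = 0 has radius exactly 1.
Assembling these constraints gives the stated polynomial.

x^4 + 2*x^2*y^2 + y^4 - x^2 - y^2 + z^2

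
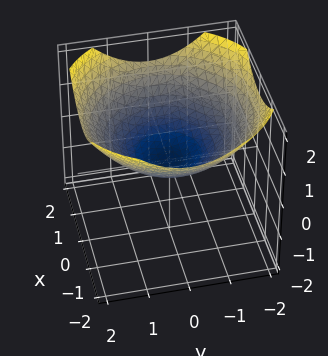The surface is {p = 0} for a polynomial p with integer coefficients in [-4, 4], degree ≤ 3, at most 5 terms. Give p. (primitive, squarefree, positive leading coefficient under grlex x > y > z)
x^2 + y^2 - 3*z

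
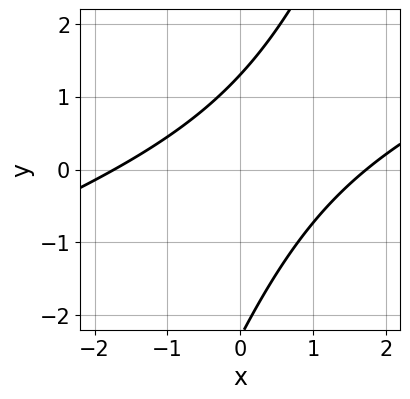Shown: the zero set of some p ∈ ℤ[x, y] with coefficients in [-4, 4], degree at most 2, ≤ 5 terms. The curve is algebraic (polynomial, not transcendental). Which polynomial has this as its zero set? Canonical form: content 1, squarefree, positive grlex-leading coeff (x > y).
First, the degree is 2 — the shape is more complex than any degree-1 curve.
Finally, the integer polynomial consistent with all of this is the stated p.

x^2 - 3*x*y + y^2 + y - 3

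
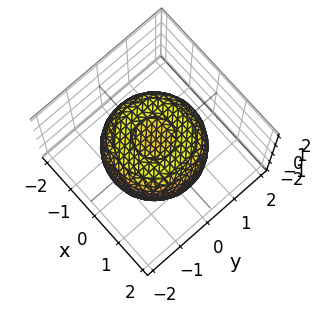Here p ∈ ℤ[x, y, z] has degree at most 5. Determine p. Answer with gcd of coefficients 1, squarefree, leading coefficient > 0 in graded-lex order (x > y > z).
2*x^4 + 4*x^2*y^2 + 2*y^4 - 3*x^2 - 3*y^2 + 3*z^2 - 2

deg p = 4. A generic line meets the surface in up to 4 points.
Symmetry: every cross-section ⟂ z is a circle, so x, y appear only via x² + y².
Checking where it meets the axes: a circular section at z = 1 has radius between 0 and 1.
Matching integer coefficients to the picture gives p.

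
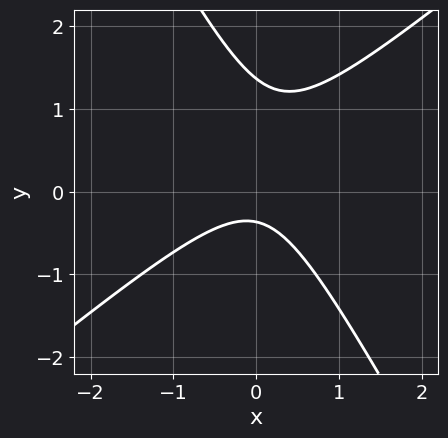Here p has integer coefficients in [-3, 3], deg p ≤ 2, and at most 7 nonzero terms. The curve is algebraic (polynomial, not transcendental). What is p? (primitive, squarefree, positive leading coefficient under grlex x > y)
3*x^2 - 2*x*y - 2*y^2 + 2*y + 1

First, the degree is 2 — no degree-1 curve has this shape.
Next, from the axis intercepts and sections: the curve avoids every integer x-axis point in the box.
Finally, putting this together gives p.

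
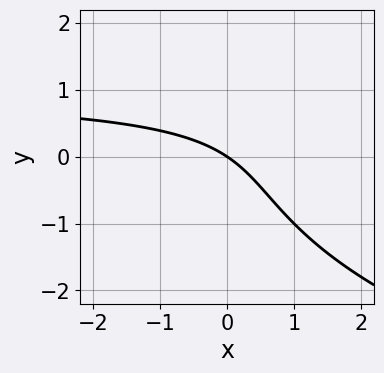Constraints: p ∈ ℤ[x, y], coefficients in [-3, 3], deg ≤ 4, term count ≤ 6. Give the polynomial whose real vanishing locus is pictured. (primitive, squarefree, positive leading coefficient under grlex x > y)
y^3 - 2*x*y + 2*x + 3*y

(a) Degree: no degree-2 curve has this shape, so deg p = 3.
(b) Reading off the gridlines: it meets the x-axis at x = 0 (among the integer gridlines); it meets the y-axis at y = 0 (among the integer gridlines).
(c) Matching integer coefficients to the picture gives p.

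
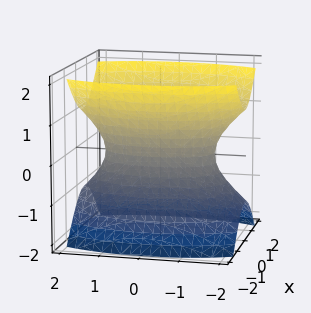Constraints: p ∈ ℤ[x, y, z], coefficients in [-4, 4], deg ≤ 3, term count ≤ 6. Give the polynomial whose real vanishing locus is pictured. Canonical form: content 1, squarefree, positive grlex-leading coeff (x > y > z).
3*x^2 + y^2 - 2*z^2 - 2

The degree is 2 — one connected sheet with a waist; a quadric.
Symmetries: mirror symmetry y ↦ −y ⇒ only even powers of y; it's symmetric under z → −z, forcing even powers of z; the x ↦ −x reflection is a symmetry, so x appears only in even powers.
Against the integer gridlines: the surface avoids every integer z-axis point in the box.
Together with the visible shape, these determine p as stated.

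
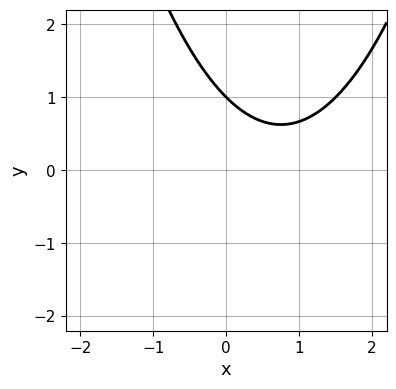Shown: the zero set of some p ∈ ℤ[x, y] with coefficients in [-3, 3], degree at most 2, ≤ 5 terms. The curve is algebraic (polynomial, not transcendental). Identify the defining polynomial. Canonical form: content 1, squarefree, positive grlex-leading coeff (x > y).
2*x^2 - 3*x - 3*y + 3

(a) Degree: a generic line meets the curve in up to 2 points, so deg p = 2.
(b) Against the integer gridlines: it misses every integer gridline on the x-axis; one y-axis crossing is at y = 1.
(c) Together with the visible shape, these determine p as stated.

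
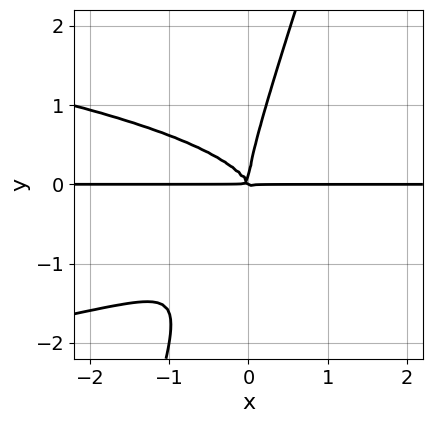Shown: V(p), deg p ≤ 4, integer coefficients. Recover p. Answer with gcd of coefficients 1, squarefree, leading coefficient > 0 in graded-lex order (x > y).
3*x*y^3 - y^4 + 2*x^2*y + x*y^2

1. Degree: the shape is more complex than any degree-3 curve, so deg p = 4.
2. From the visible intercepts: every point of the x-axis in the box is on the curve.
3. Putting this together gives p.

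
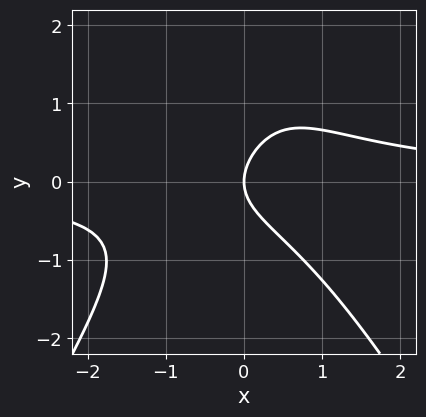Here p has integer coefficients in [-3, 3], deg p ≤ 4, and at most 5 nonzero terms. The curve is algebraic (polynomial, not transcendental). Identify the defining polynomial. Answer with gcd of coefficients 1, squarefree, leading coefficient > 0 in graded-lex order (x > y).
1. Degree: the shape is more complex than any degree-2 curve, so deg p = 3.
2. Against the integer gridlines: it meets the x-axis at x = 0 (among the integer gridlines); it meets the y-axis at y = 0 (among the integer gridlines).
3. These observations pin down the coefficients.

3*x^2*y - y^3 + 3*y^2 - 3*x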